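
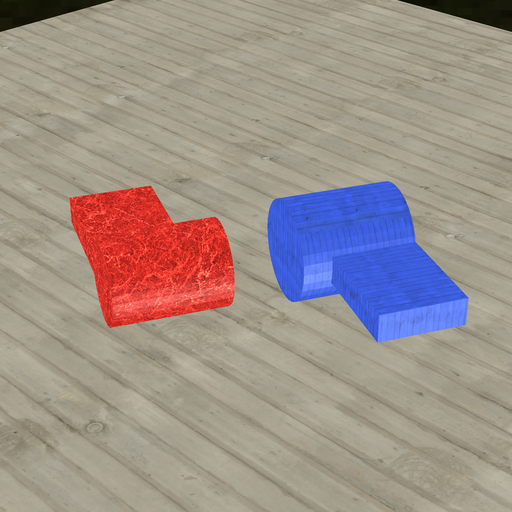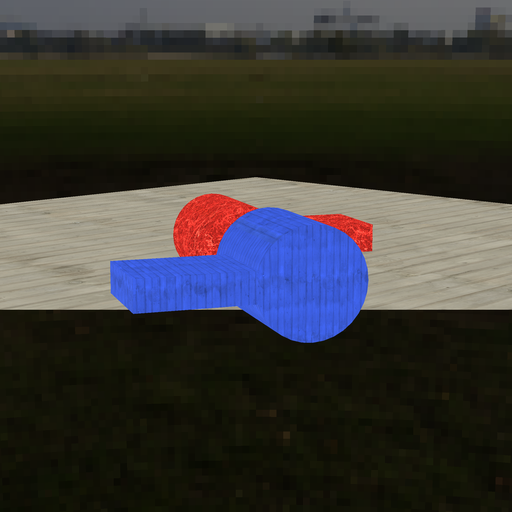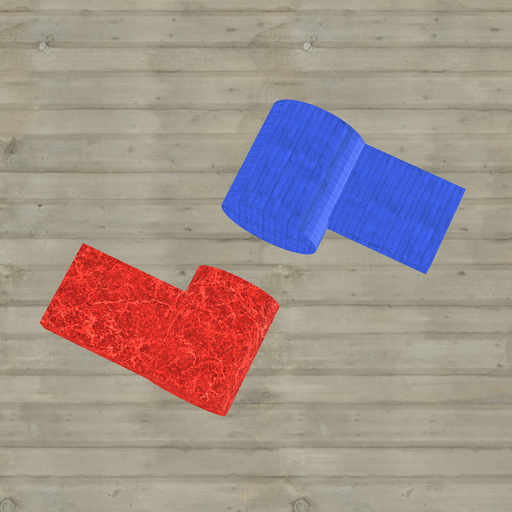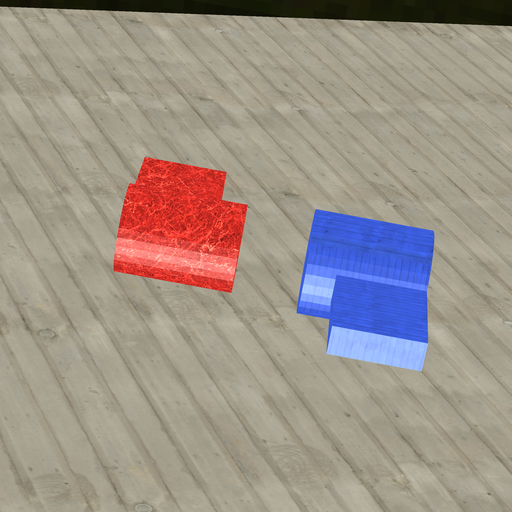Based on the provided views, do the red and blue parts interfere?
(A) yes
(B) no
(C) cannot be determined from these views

(B) no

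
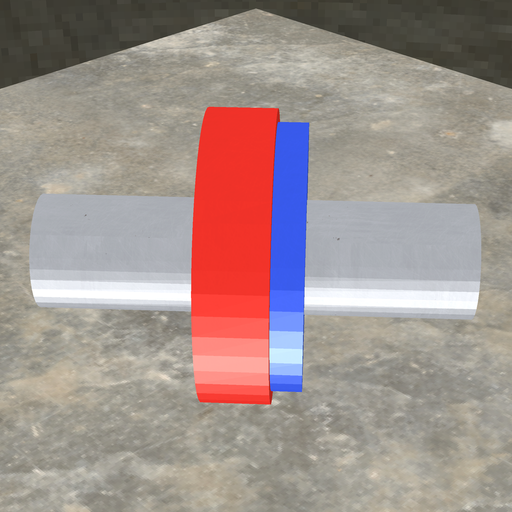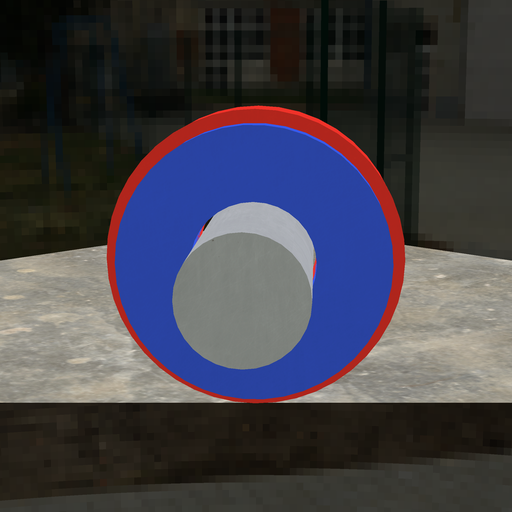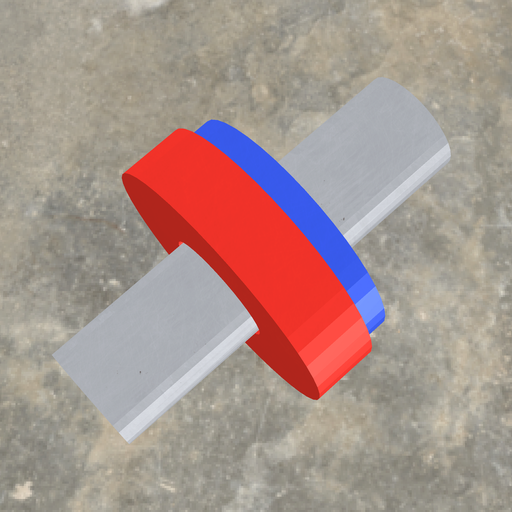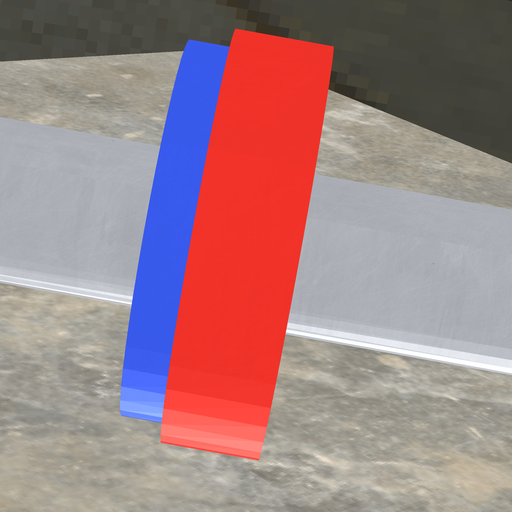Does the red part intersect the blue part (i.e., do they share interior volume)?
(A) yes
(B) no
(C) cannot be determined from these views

(A) yes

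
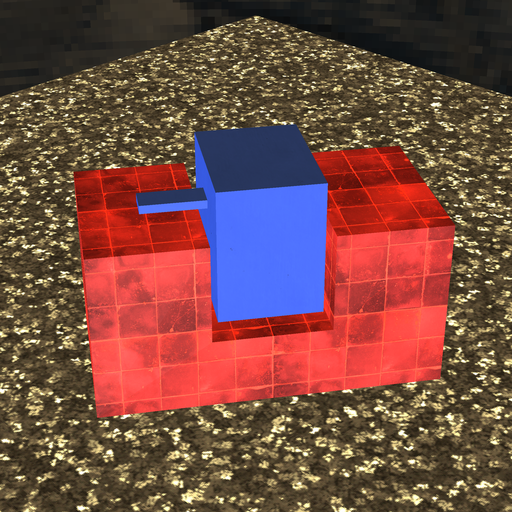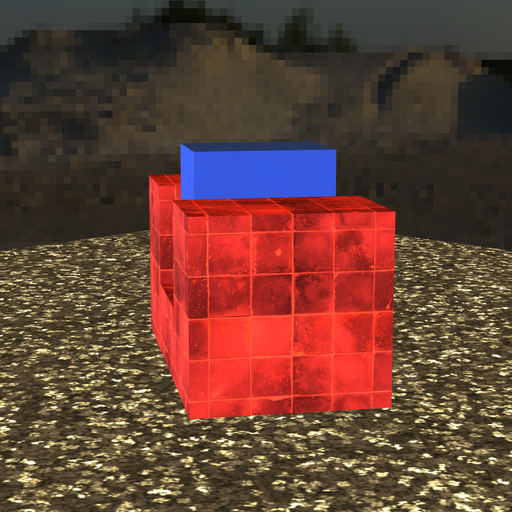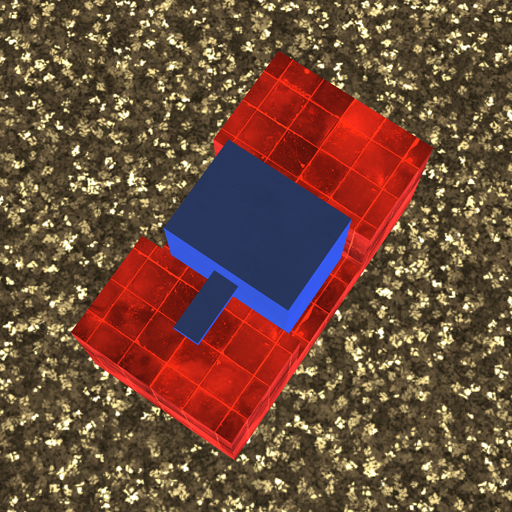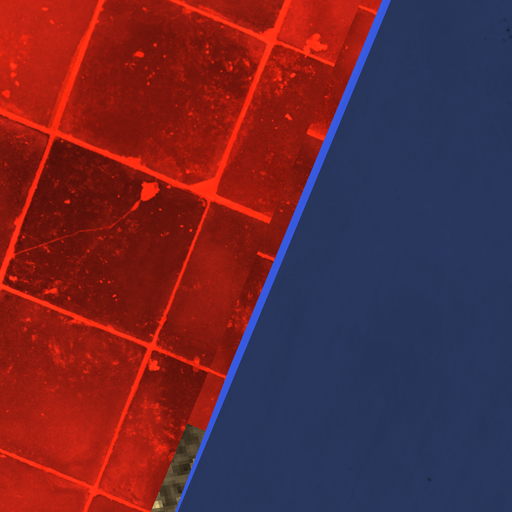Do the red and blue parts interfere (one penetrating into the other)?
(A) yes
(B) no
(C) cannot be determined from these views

(B) no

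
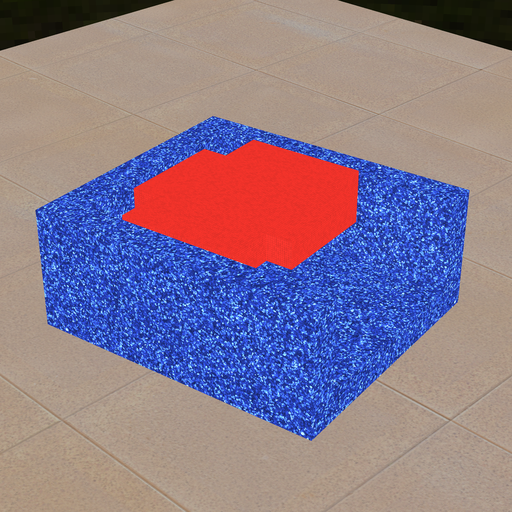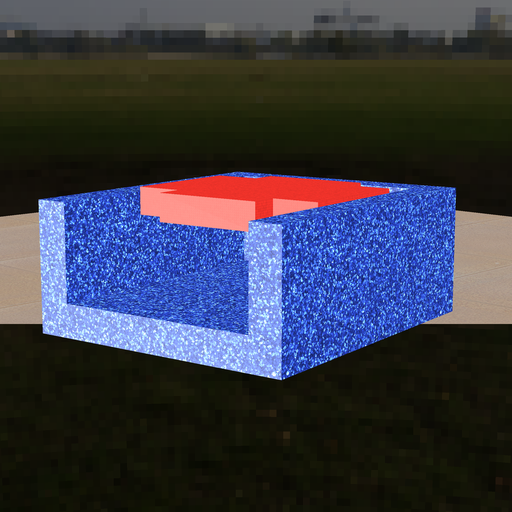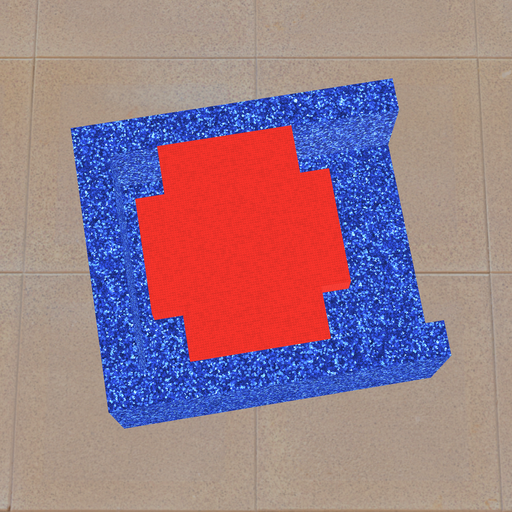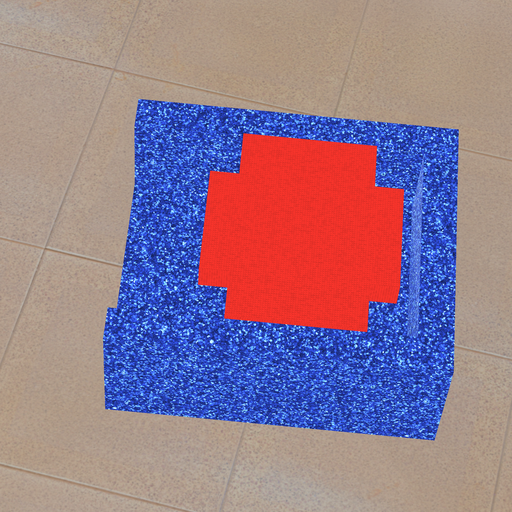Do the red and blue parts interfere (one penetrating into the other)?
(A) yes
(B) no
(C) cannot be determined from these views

(B) no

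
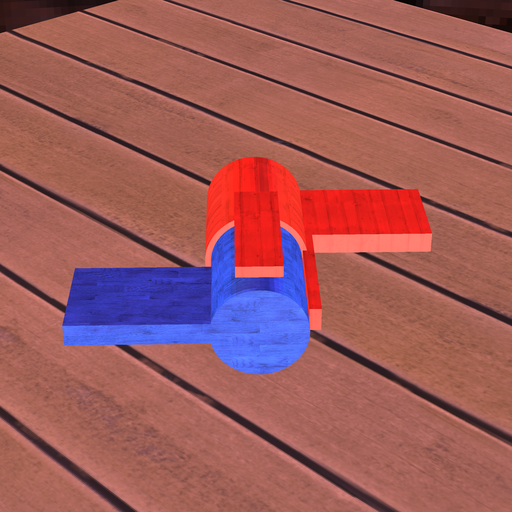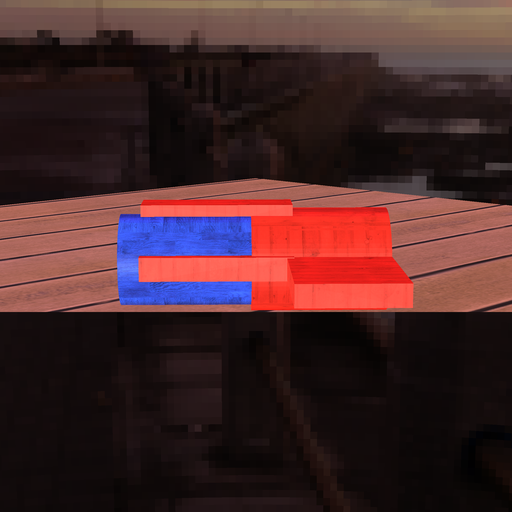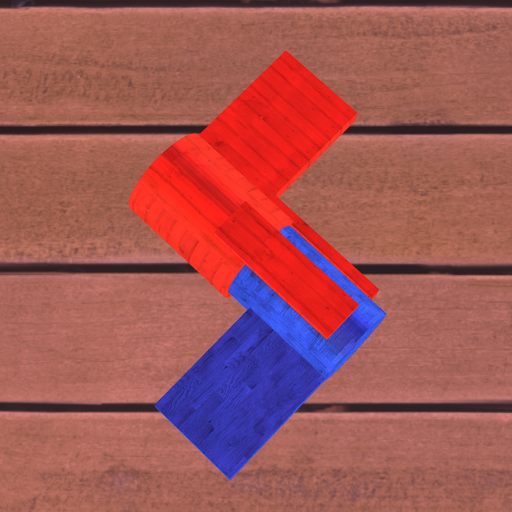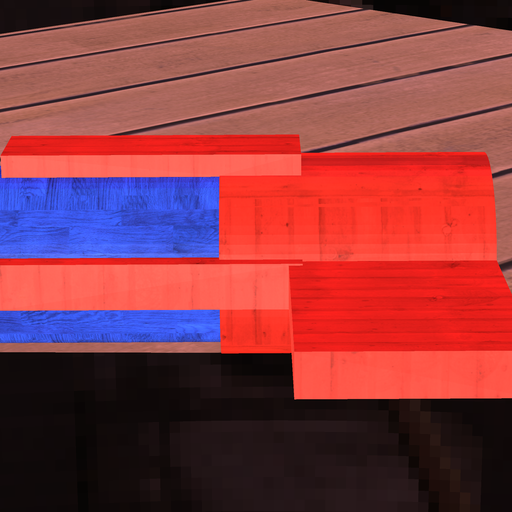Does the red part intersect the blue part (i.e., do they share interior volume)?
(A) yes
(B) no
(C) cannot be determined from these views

(A) yes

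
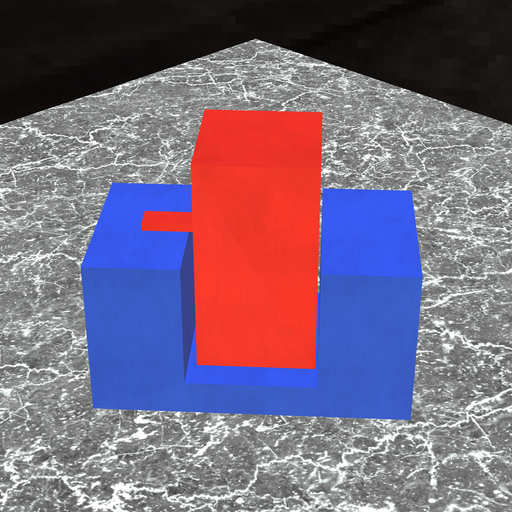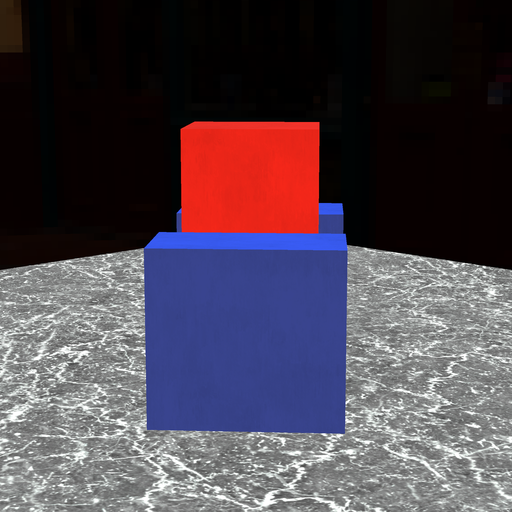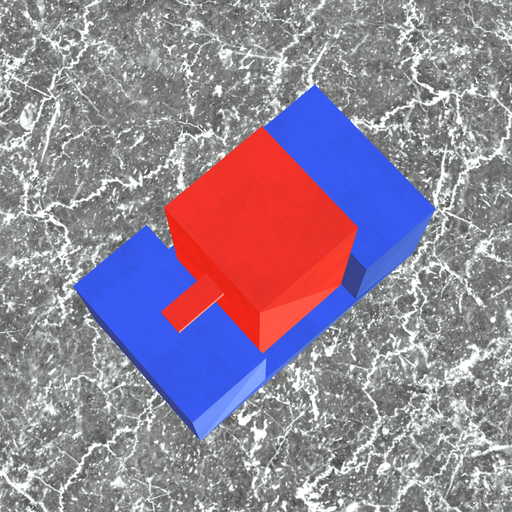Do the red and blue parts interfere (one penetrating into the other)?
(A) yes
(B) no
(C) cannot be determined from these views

(B) no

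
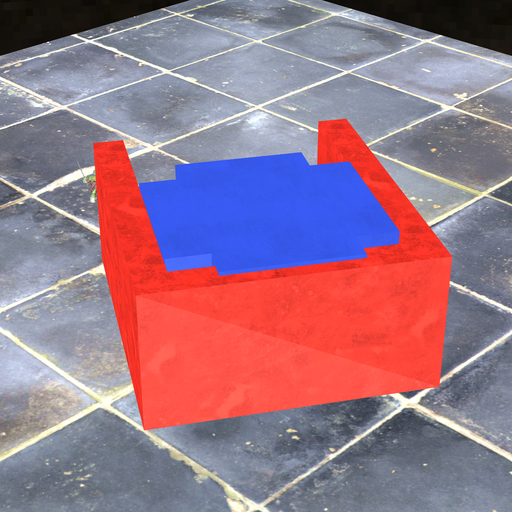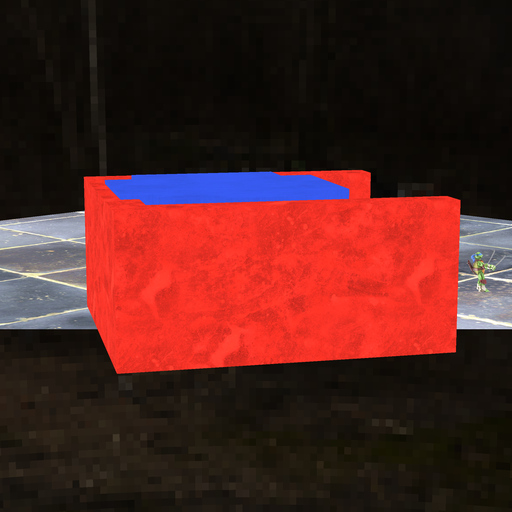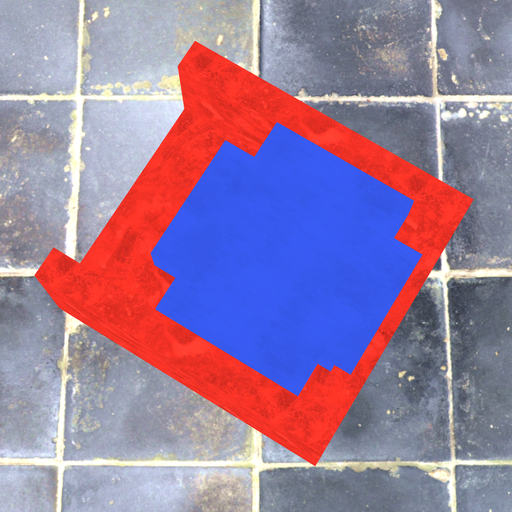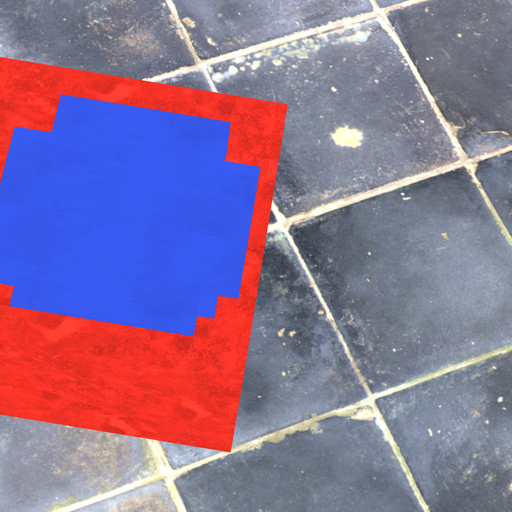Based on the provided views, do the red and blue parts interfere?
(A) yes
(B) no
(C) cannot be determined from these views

(A) yes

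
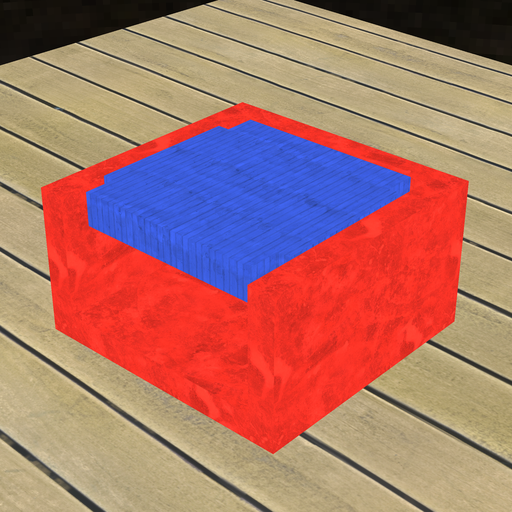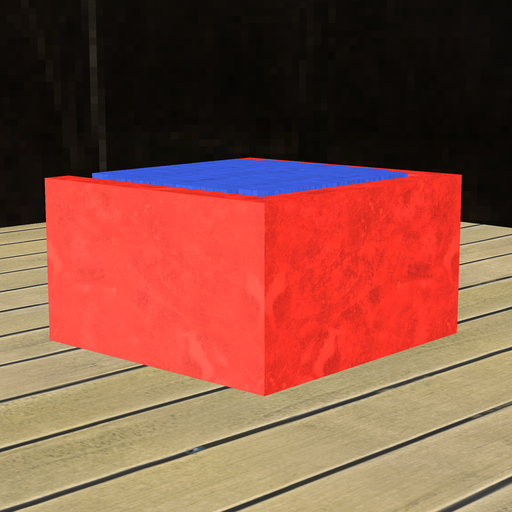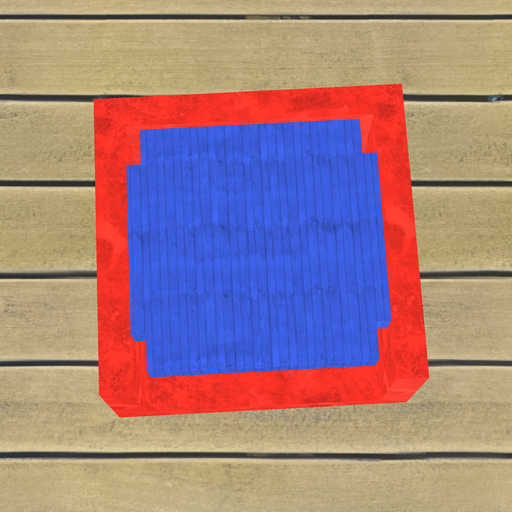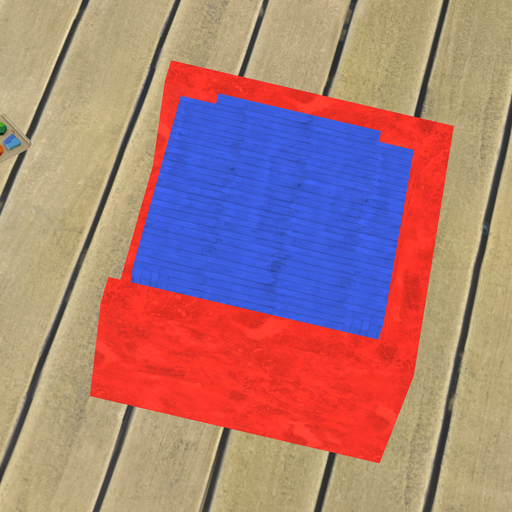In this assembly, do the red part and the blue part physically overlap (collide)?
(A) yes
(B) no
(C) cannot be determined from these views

(B) no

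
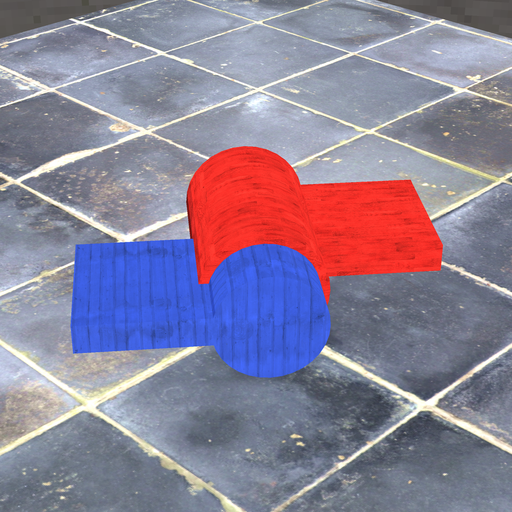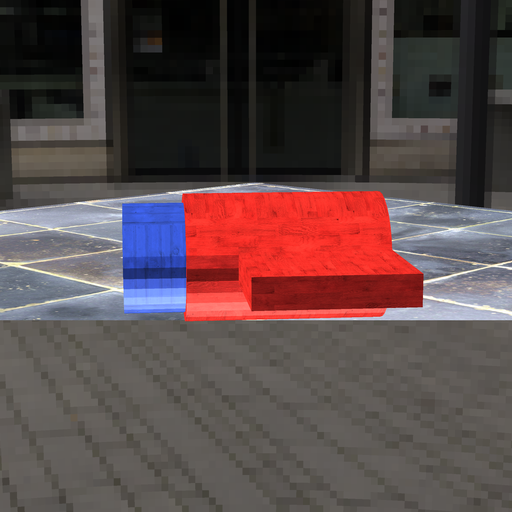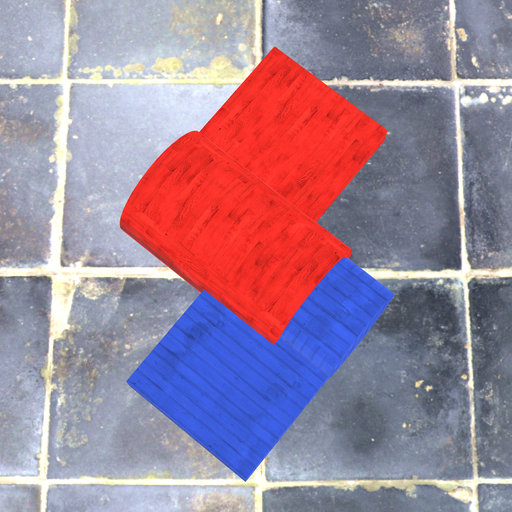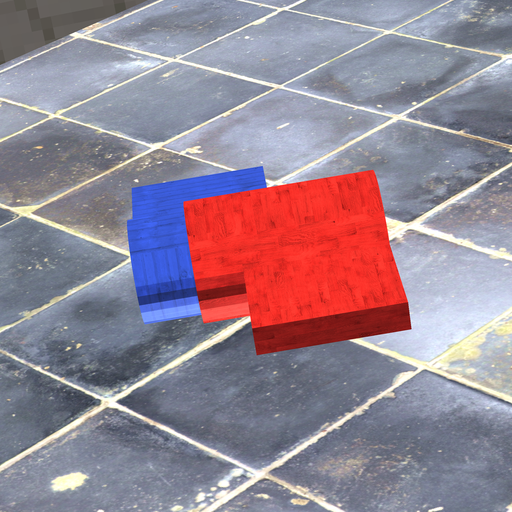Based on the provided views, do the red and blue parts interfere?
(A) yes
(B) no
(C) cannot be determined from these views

(A) yes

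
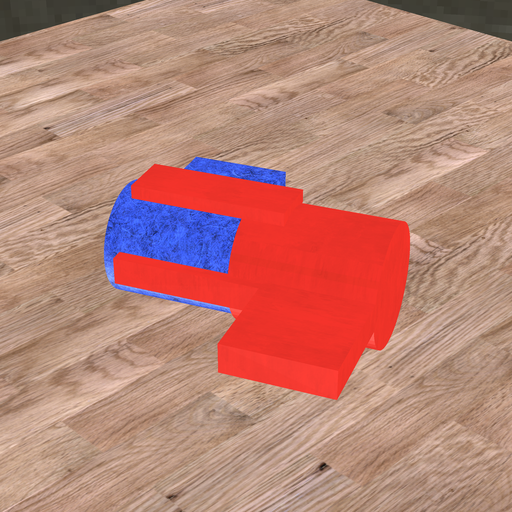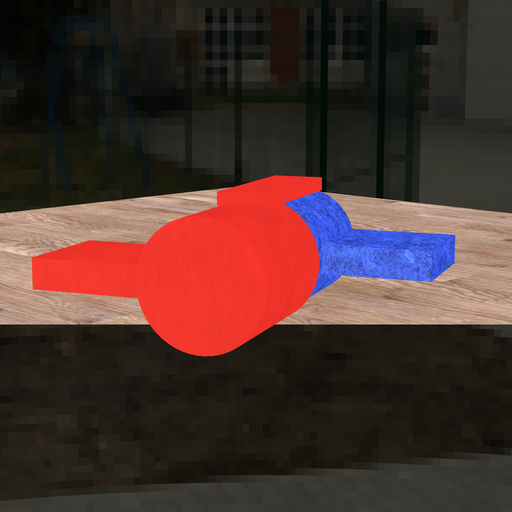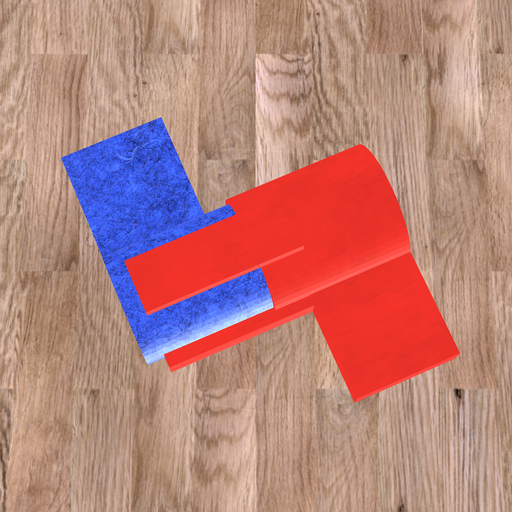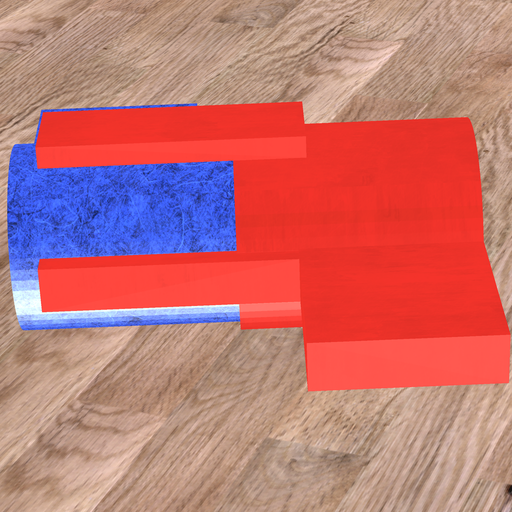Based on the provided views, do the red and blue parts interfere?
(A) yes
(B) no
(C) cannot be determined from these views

(A) yes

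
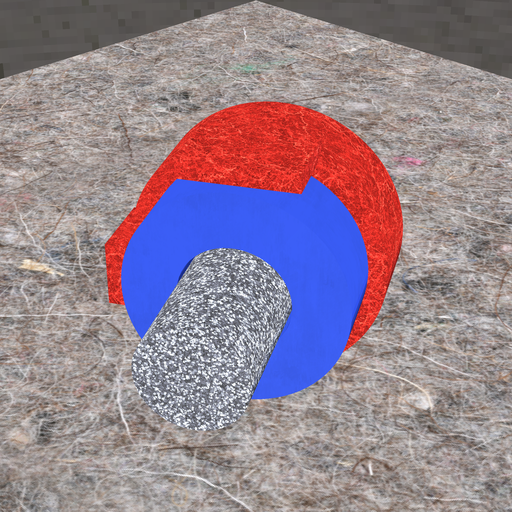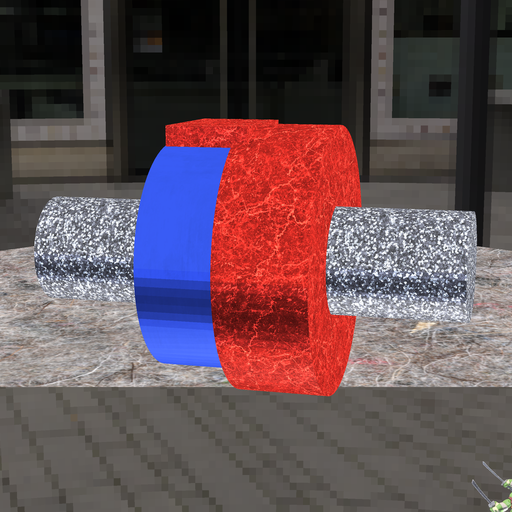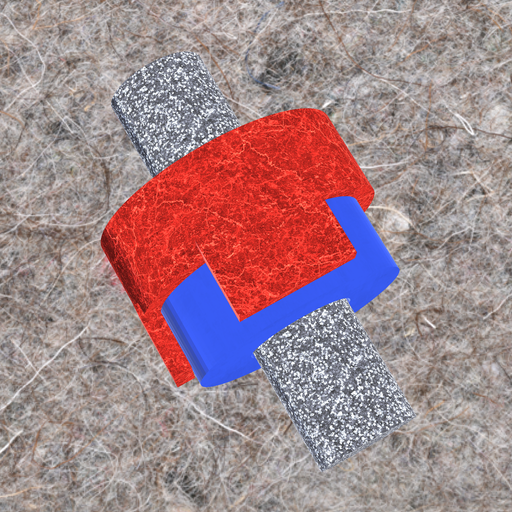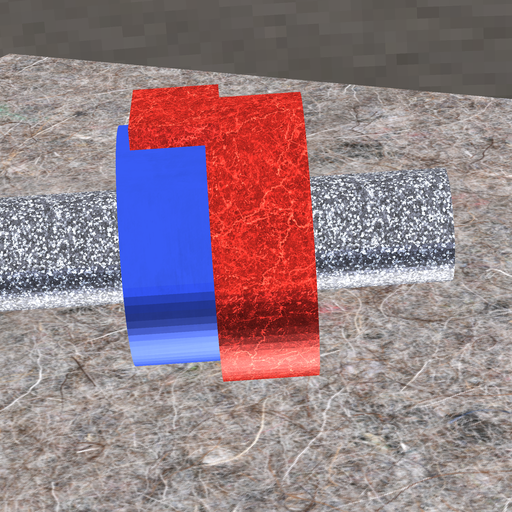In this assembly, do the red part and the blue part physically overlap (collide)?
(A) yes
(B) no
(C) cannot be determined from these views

(A) yes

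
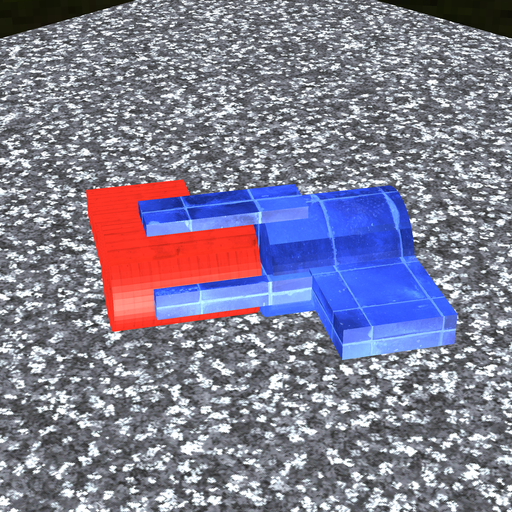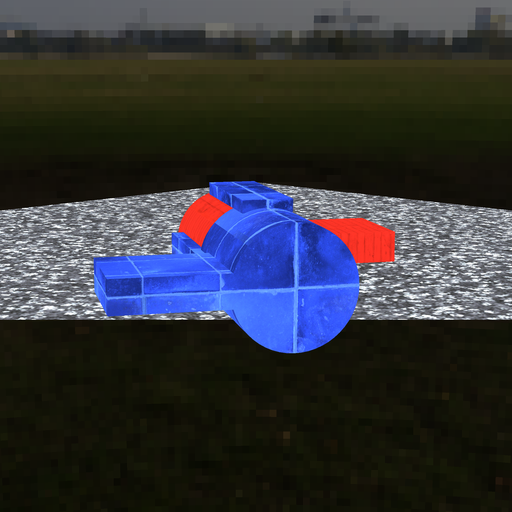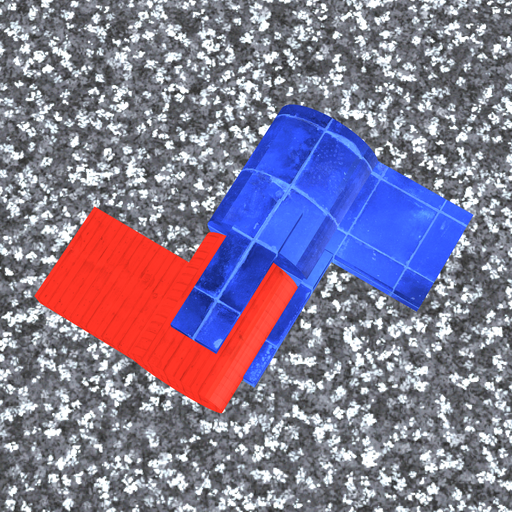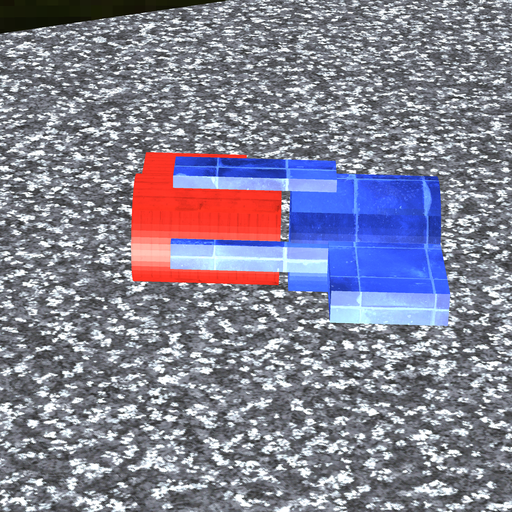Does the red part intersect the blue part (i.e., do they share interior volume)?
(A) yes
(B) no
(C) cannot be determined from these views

(B) no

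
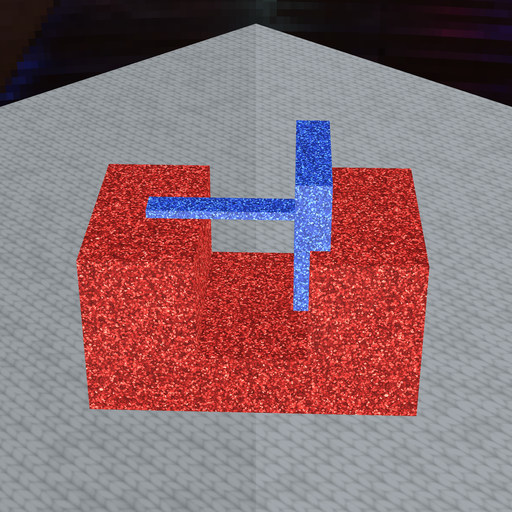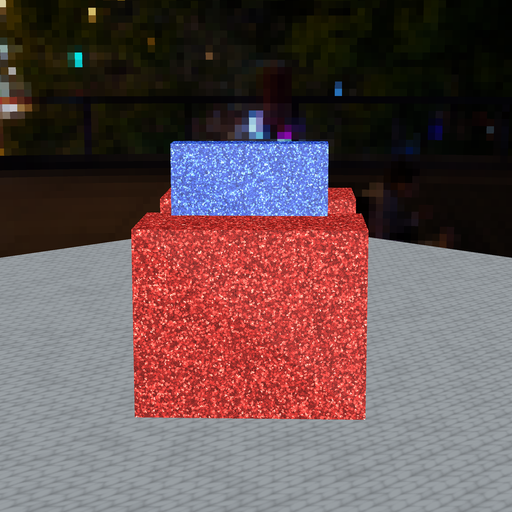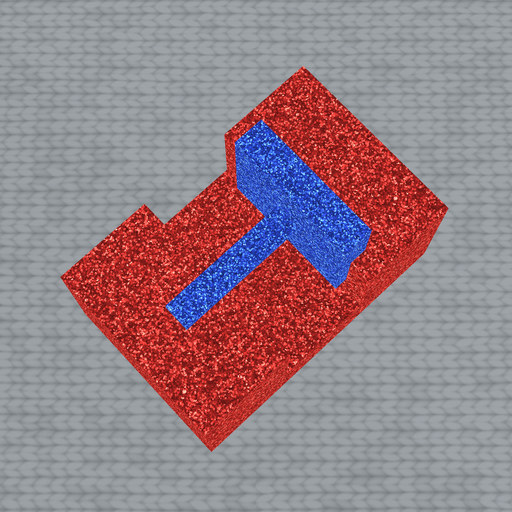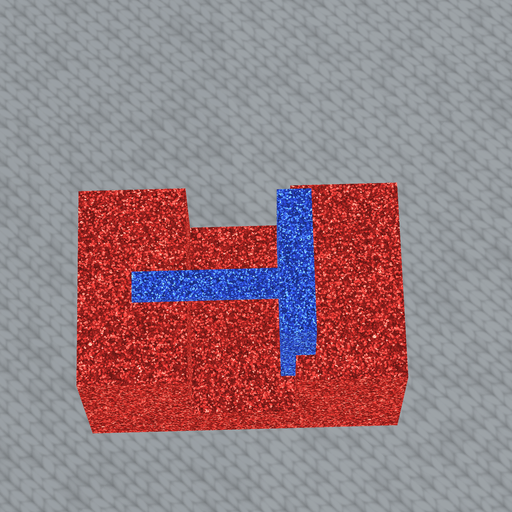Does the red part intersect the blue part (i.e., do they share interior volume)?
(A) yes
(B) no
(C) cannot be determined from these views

(A) yes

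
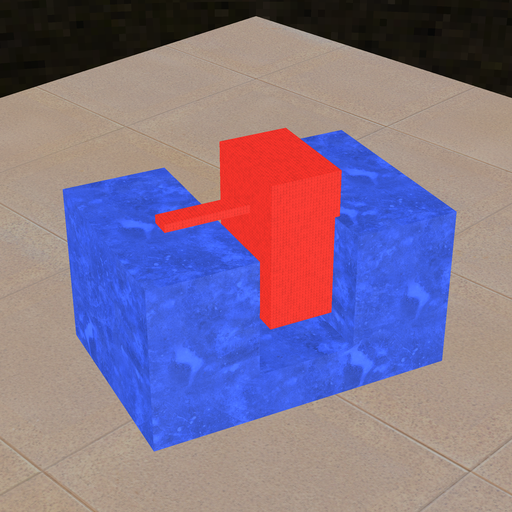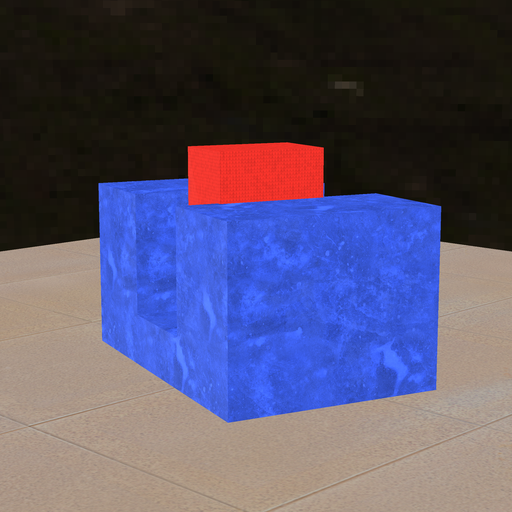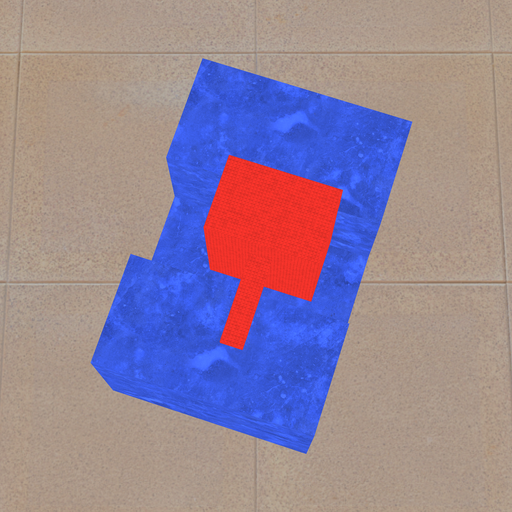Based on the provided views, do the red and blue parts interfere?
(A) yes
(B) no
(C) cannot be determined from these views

(C) cannot be determined from these views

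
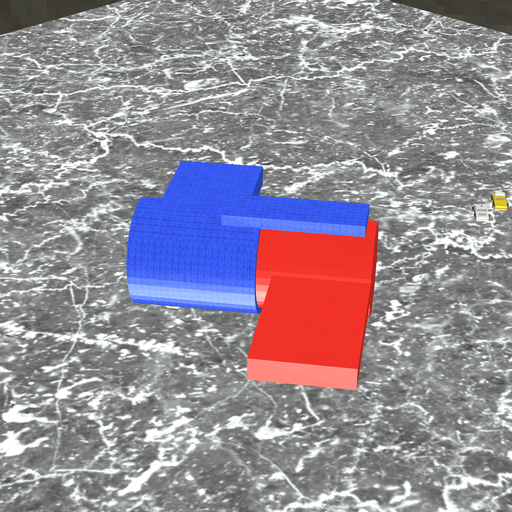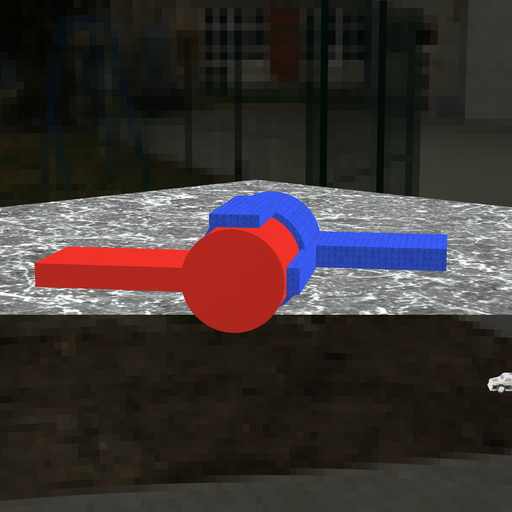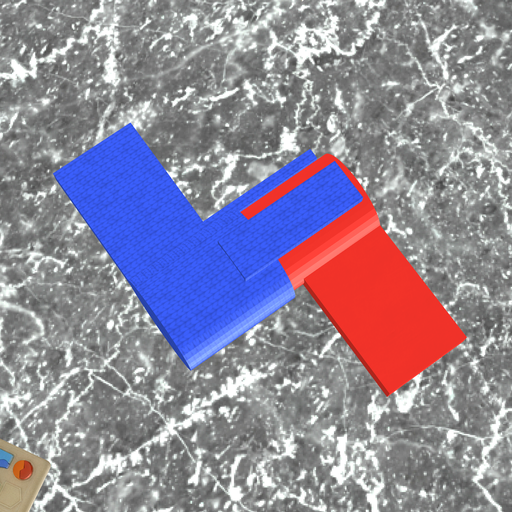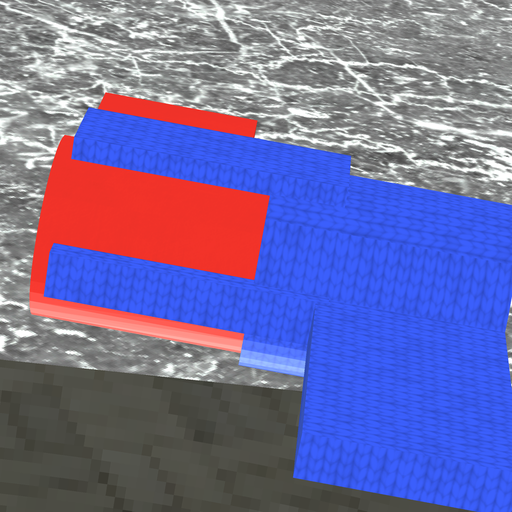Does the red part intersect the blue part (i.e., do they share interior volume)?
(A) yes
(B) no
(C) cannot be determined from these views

(A) yes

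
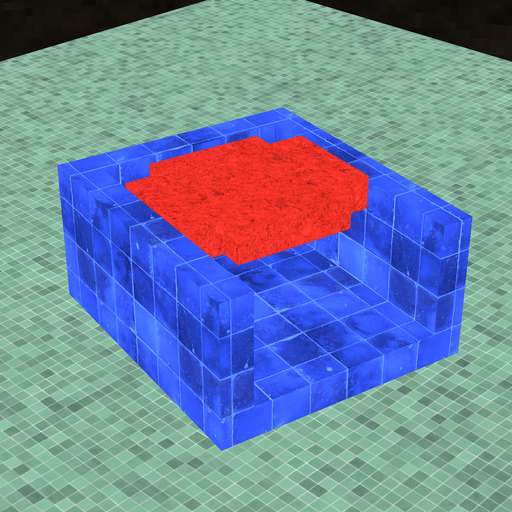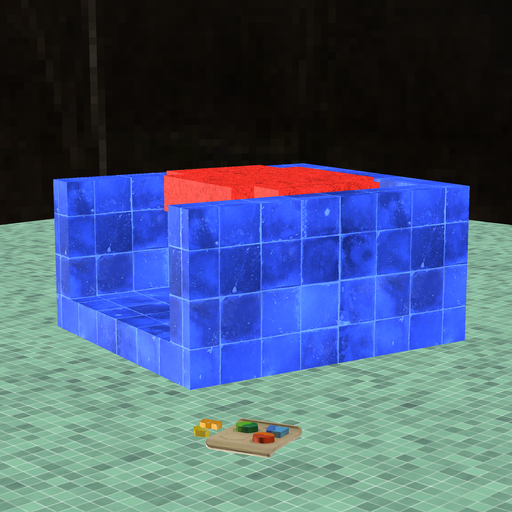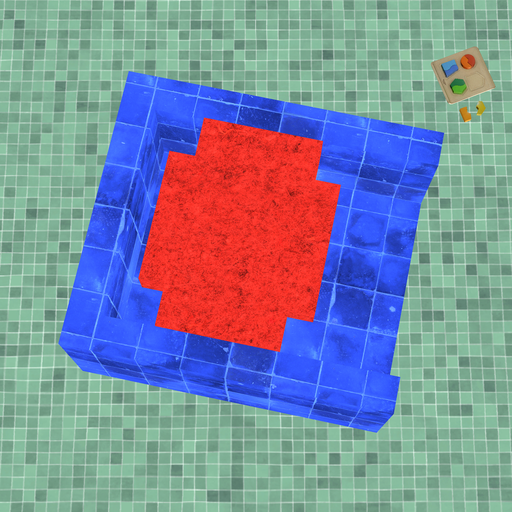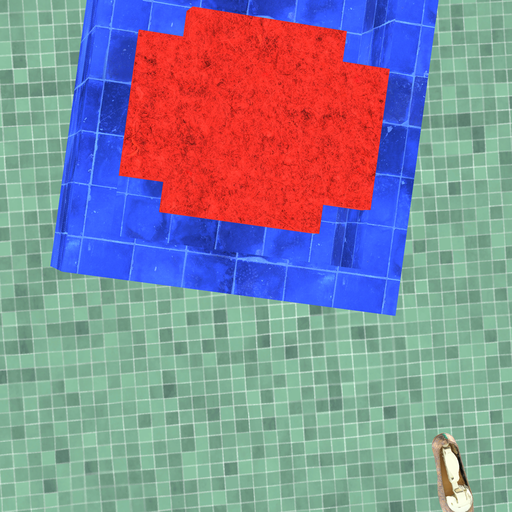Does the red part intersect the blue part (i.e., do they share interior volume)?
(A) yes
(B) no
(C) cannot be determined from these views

(B) no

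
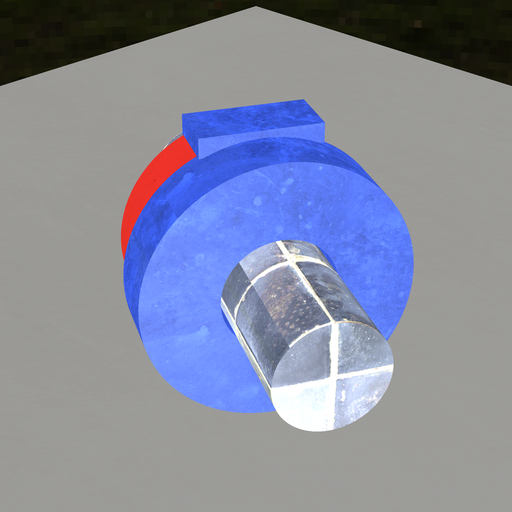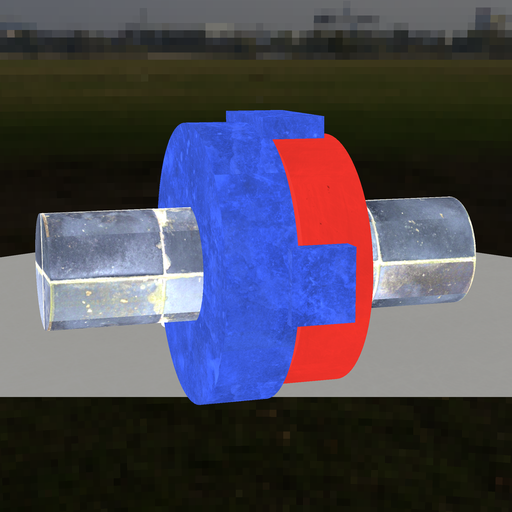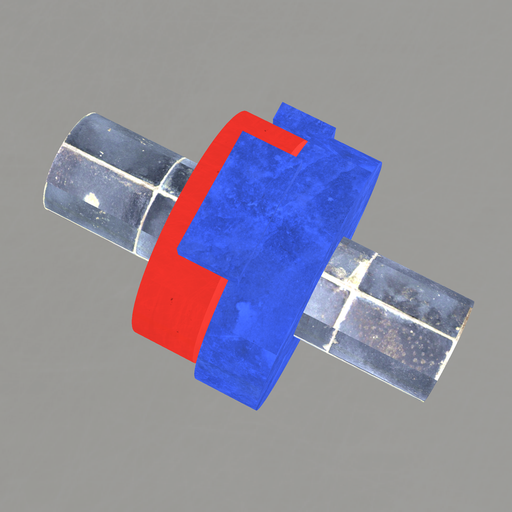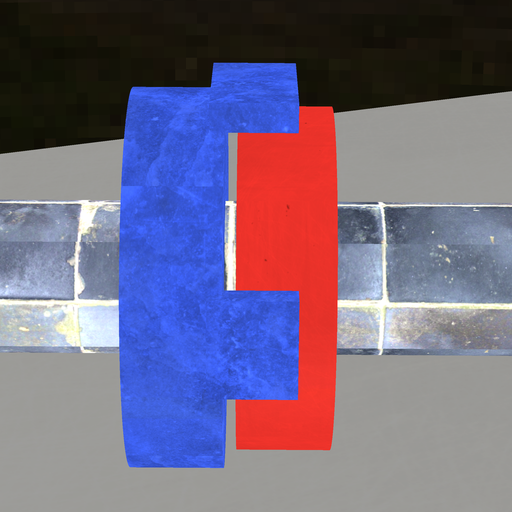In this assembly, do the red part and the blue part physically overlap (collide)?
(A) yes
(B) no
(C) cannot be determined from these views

(B) no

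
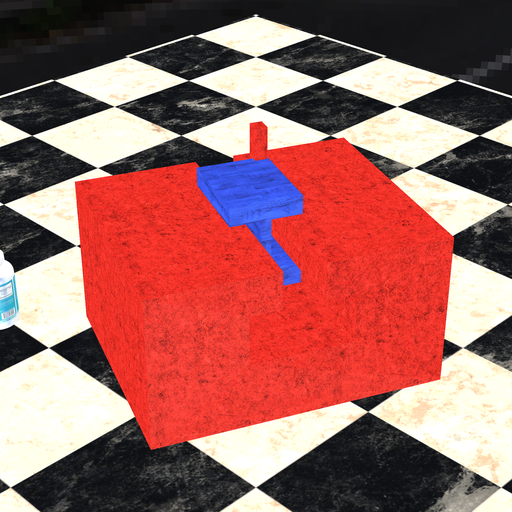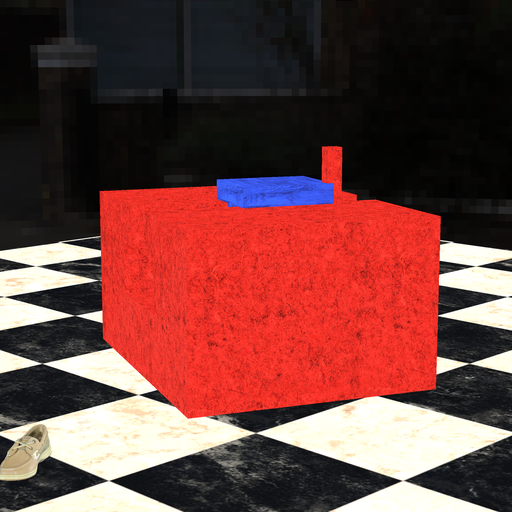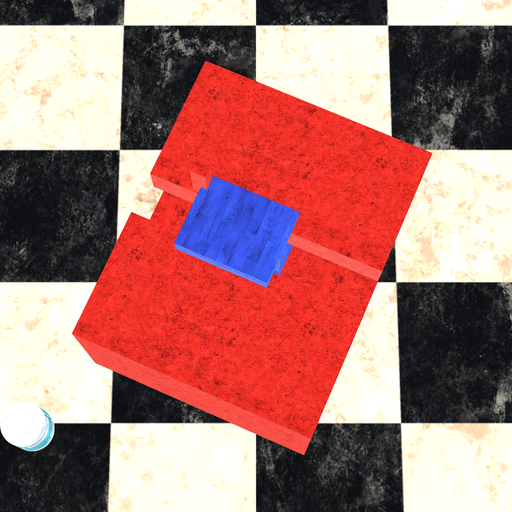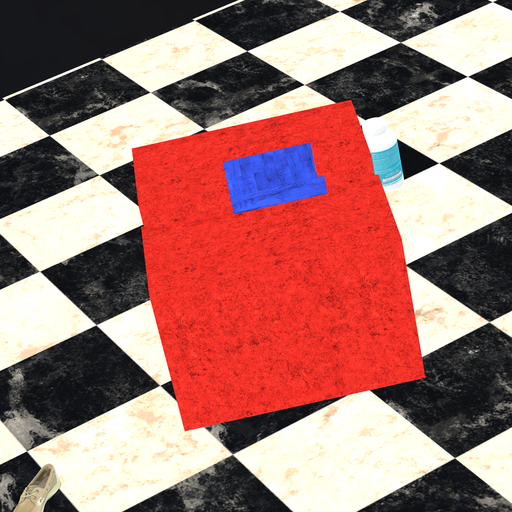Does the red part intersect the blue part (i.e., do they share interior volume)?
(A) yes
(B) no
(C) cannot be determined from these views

(A) yes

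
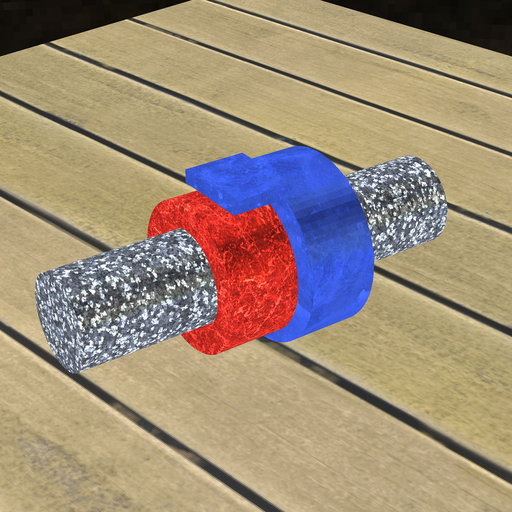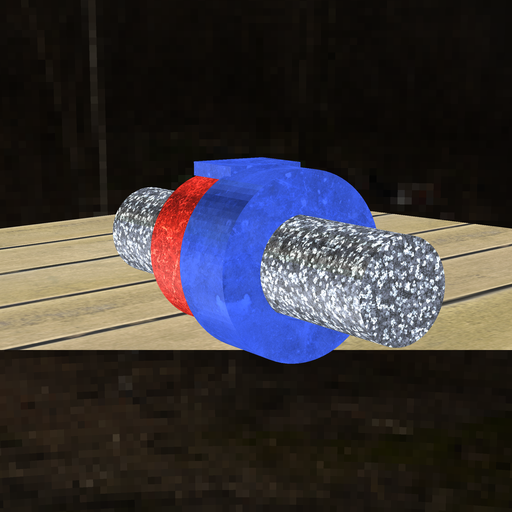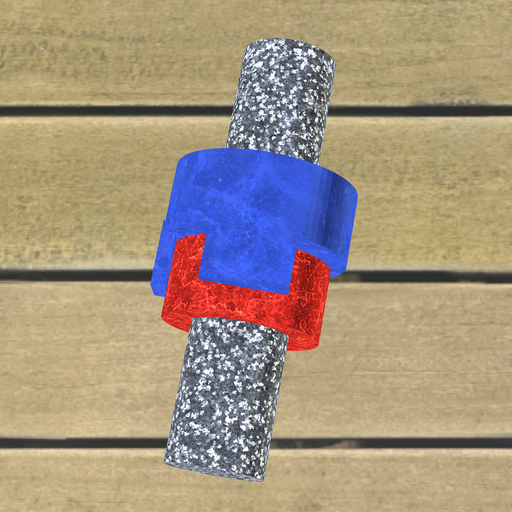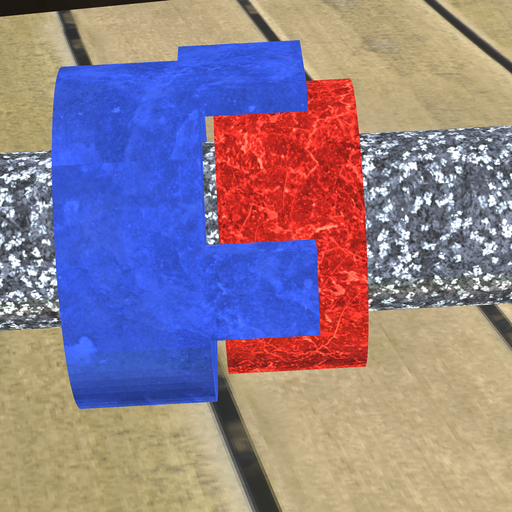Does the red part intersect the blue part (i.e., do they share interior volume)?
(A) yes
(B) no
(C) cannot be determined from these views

(B) no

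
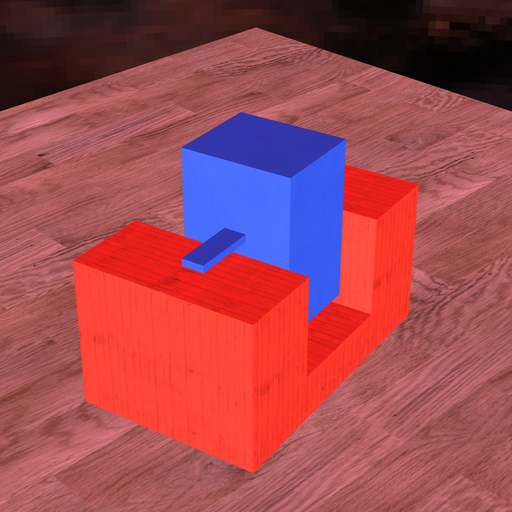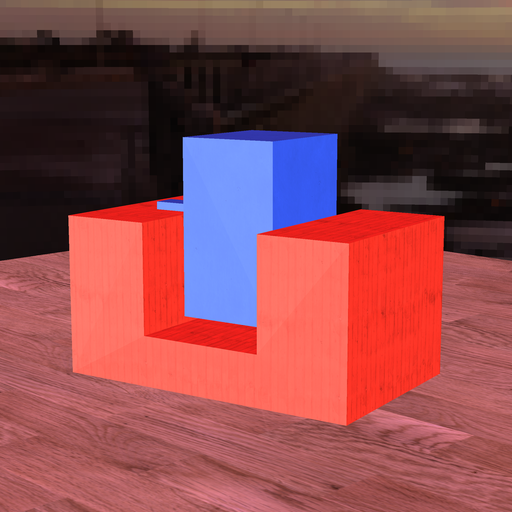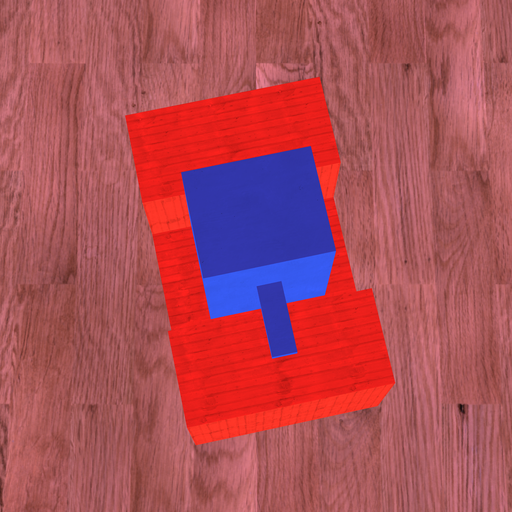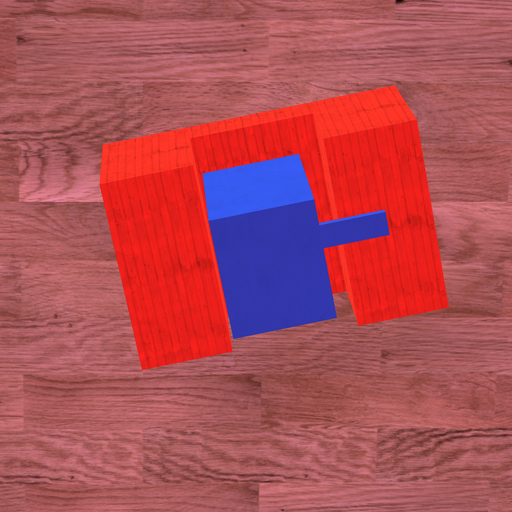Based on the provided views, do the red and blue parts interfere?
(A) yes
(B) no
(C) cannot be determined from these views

(B) no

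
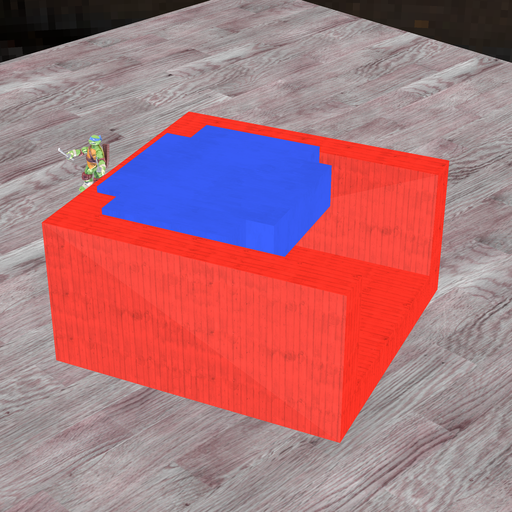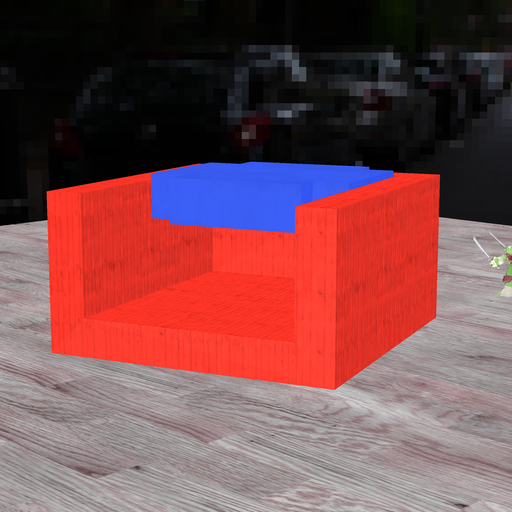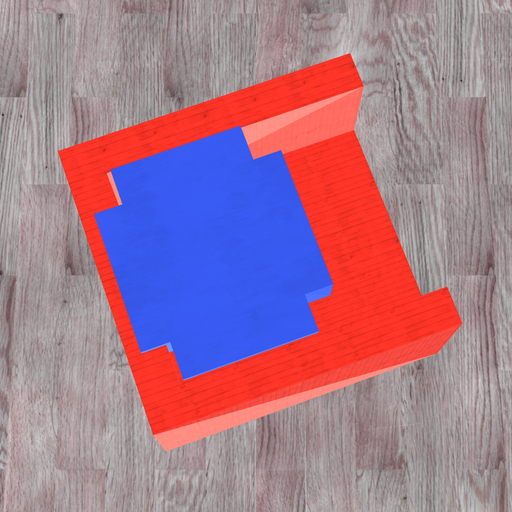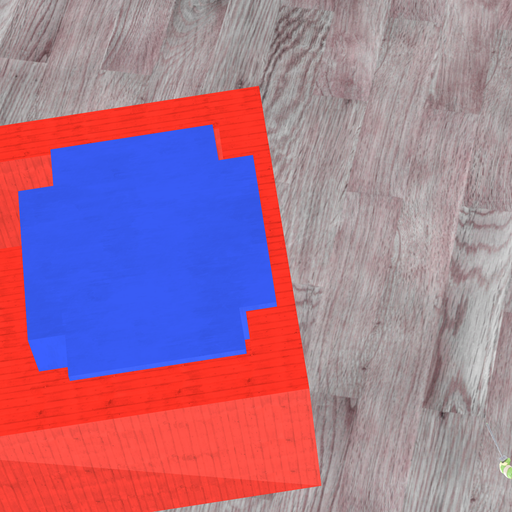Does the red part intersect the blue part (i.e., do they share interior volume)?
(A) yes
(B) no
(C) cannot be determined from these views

(A) yes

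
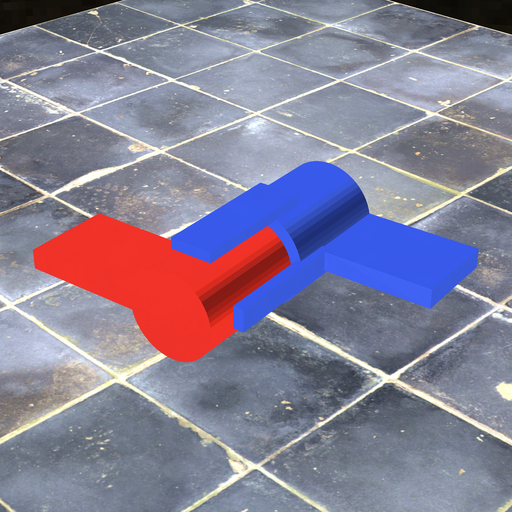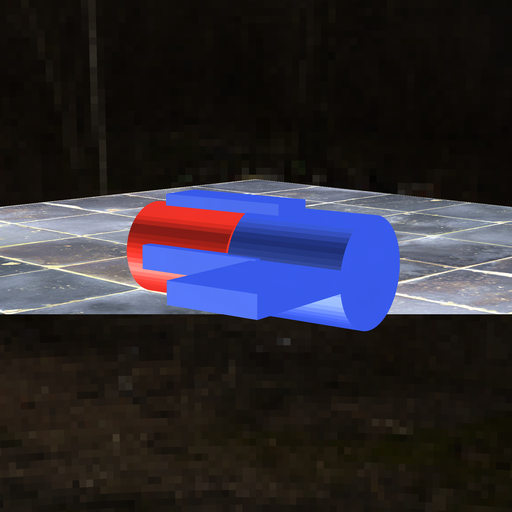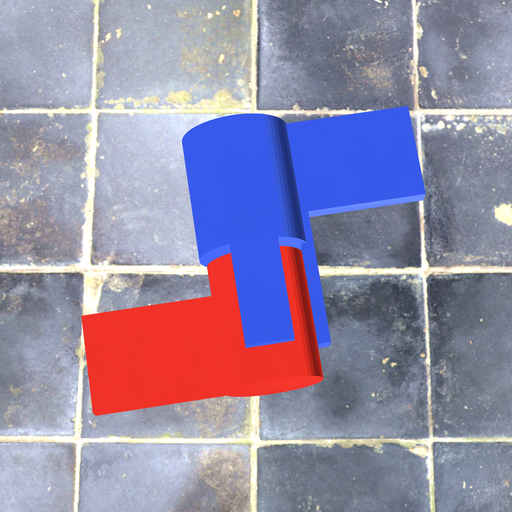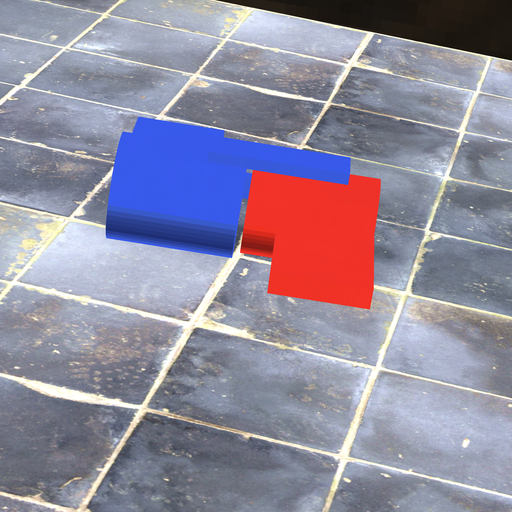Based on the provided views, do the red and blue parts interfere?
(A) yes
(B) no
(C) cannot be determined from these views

(B) no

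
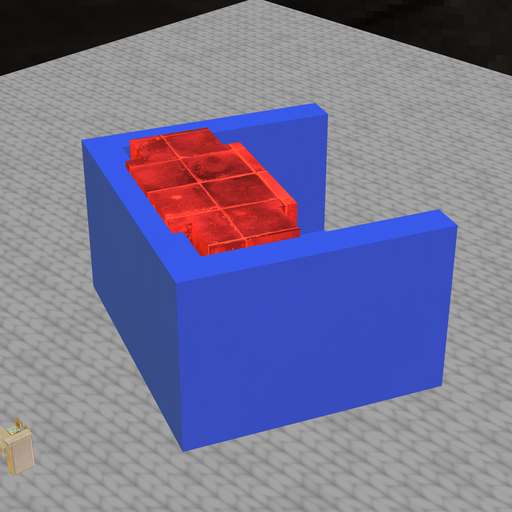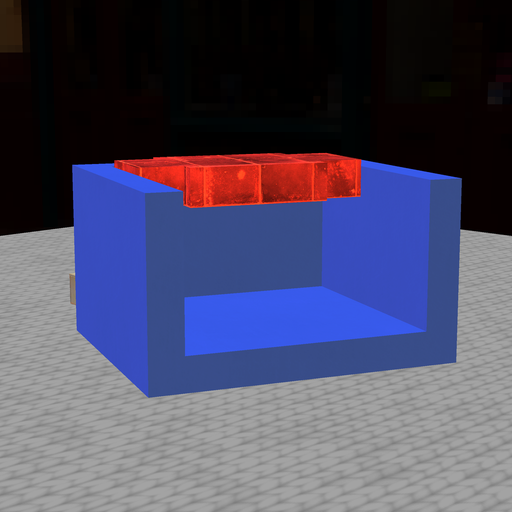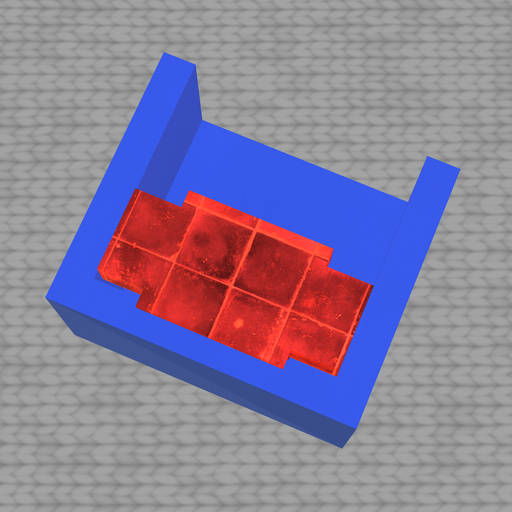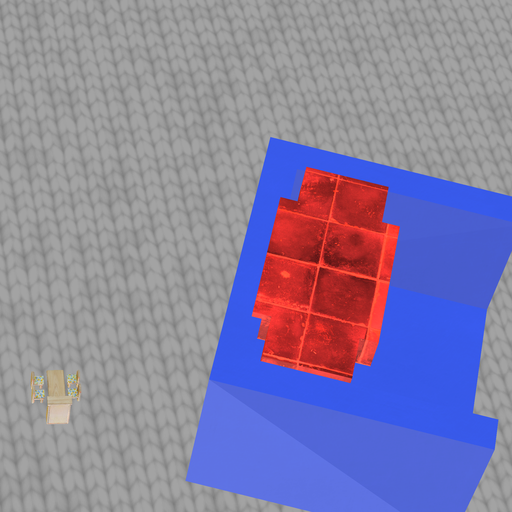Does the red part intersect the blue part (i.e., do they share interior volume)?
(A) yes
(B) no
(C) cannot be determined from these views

(A) yes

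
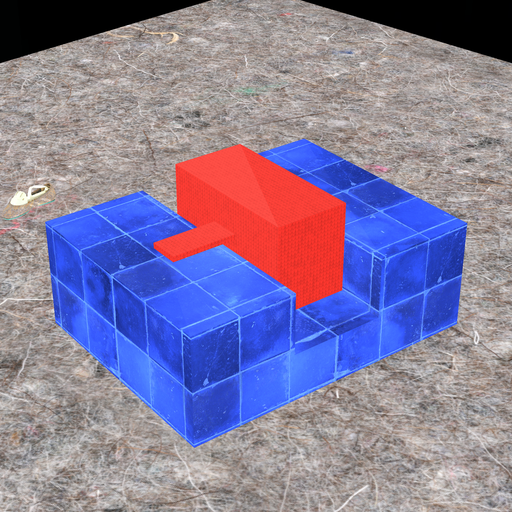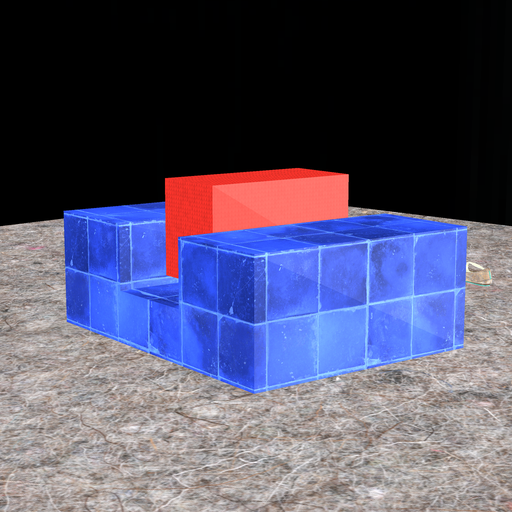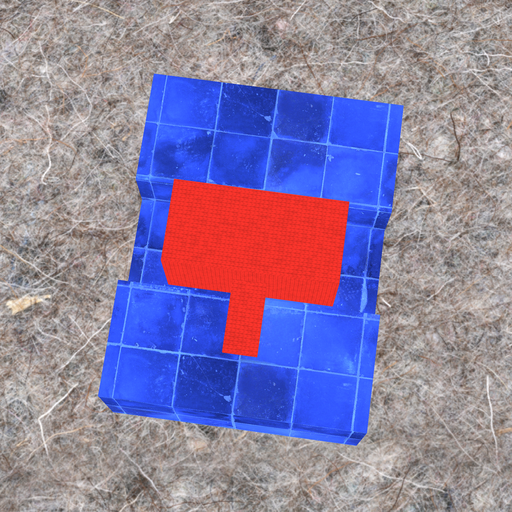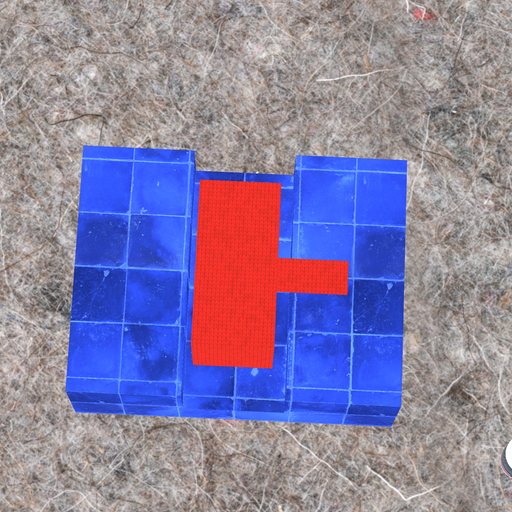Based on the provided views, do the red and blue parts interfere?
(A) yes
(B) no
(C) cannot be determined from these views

(B) no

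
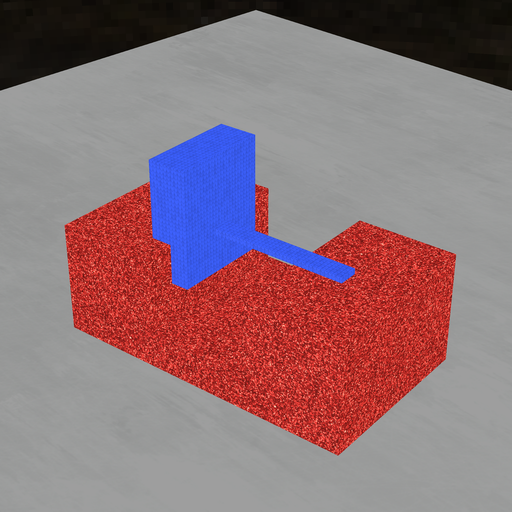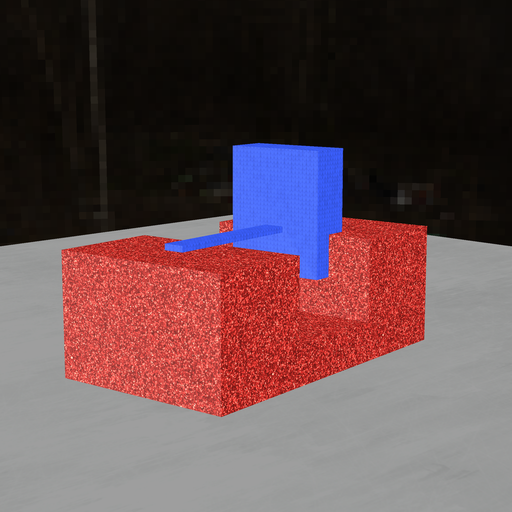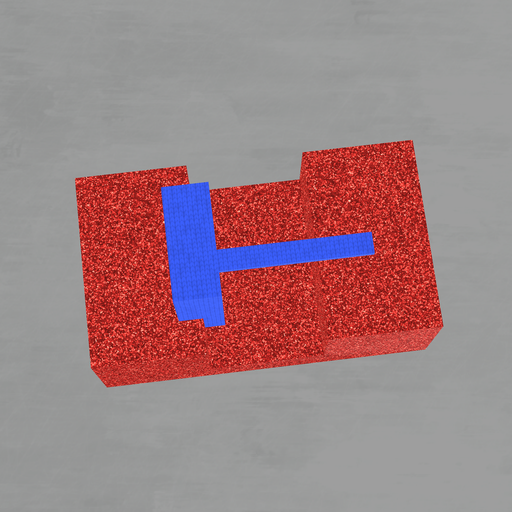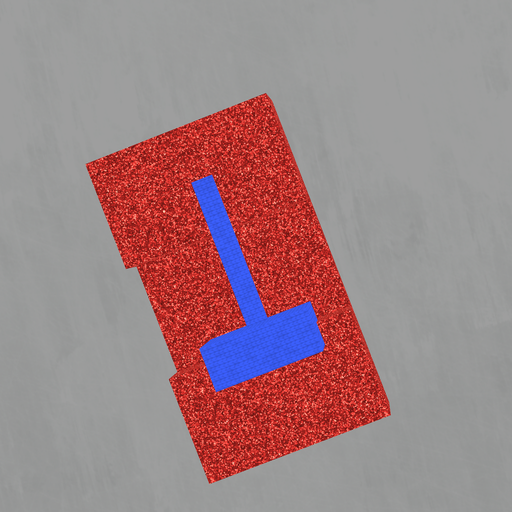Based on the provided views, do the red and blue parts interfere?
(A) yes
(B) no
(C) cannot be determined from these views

(A) yes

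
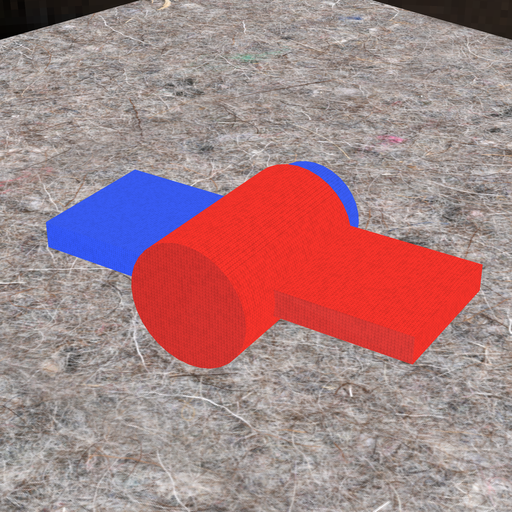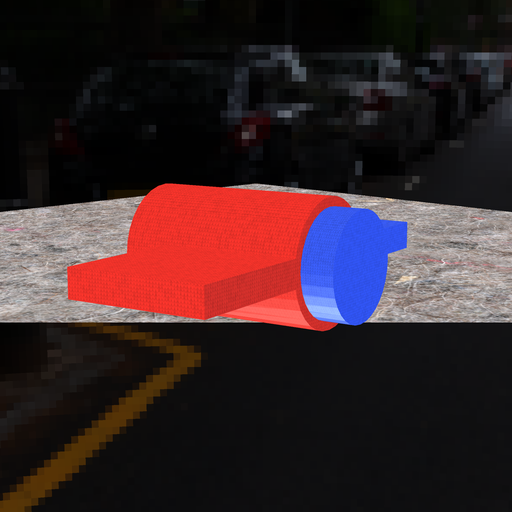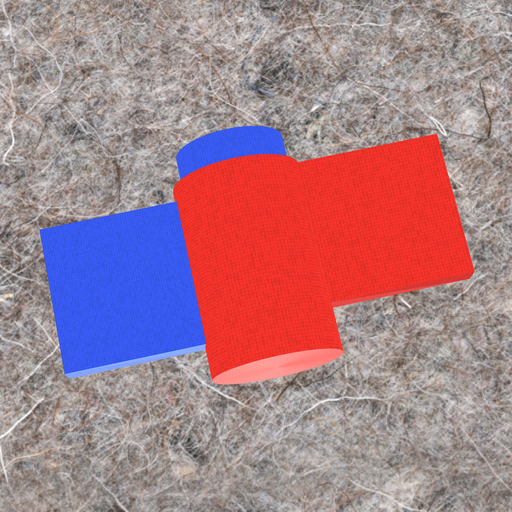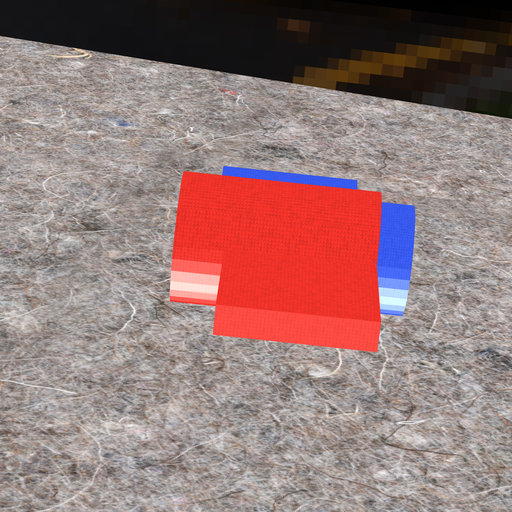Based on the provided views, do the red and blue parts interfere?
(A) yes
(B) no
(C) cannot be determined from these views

(A) yes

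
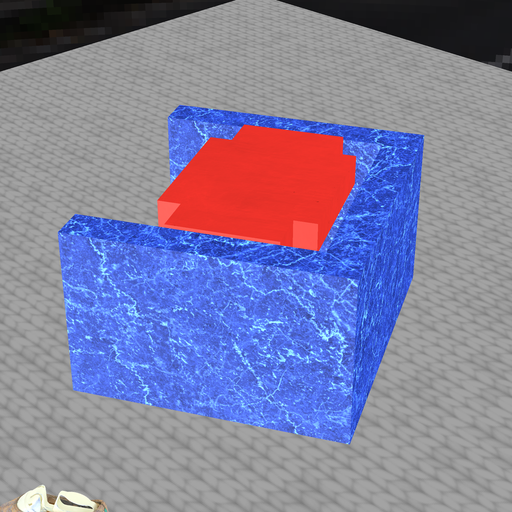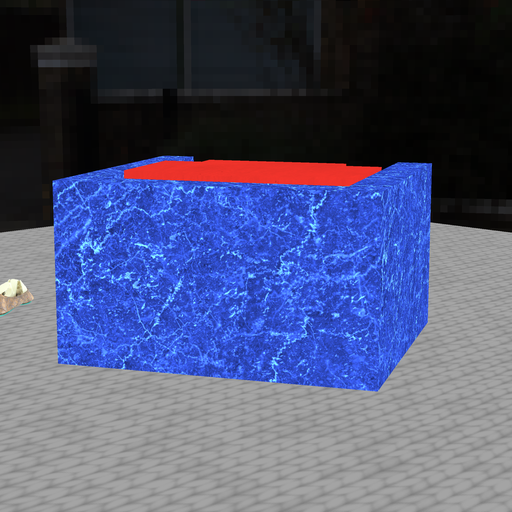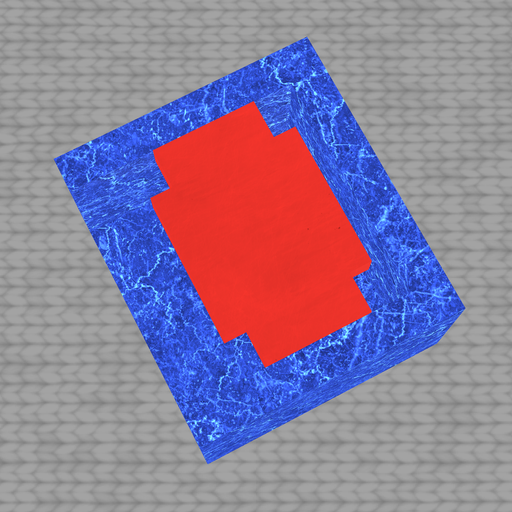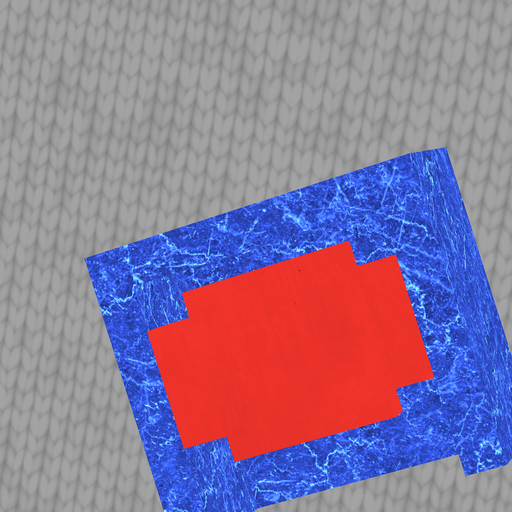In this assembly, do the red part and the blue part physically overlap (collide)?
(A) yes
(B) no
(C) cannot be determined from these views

(B) no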